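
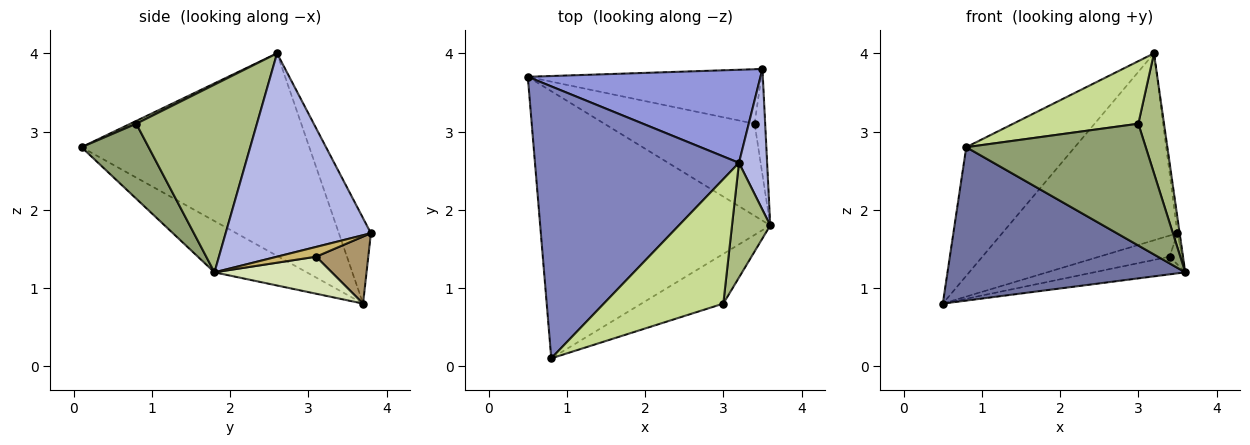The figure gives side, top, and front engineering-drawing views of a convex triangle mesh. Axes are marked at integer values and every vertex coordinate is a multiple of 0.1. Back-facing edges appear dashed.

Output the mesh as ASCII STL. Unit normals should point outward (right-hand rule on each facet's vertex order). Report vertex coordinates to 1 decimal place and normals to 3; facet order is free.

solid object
 facet normal -0.190 -0.489 -0.851
  outer loop
   vertex 0.8 0.1 2.8
   vertex 0.5 3.7 0.8
   vertex 3.6 1.8 1.2
  endloop
 endfacet
 facet normal -0.668 0.318 0.673
  outer loop
   vertex 3.2 2.6 4.0
   vertex 0.5 3.7 0.8
   vertex 0.8 0.1 2.8
  endloop
 endfacet
 facet normal -0.161 0.883 0.440
  outer loop
   vertex 3.5 3.8 1.7
   vertex 0.5 3.7 0.8
   vertex 3.2 2.6 4.0
  endloop
 endfacet
 facet normal 0.990 0.015 0.137
  outer loop
   vertex 3.5 3.8 1.7
   vertex 3.2 2.6 4.0
   vertex 3.6 1.8 1.2
  endloop
 endfacet
 facet normal 0.327 -0.875 -0.357
  outer loop
   vertex 3.0 0.8 3.1
   vertex 0.8 0.1 2.8
   vertex 3.6 1.8 1.2
  endloop
 endfacet
 facet normal 0.959 -0.204 0.195
  outer loop
   vertex 3.0 0.8 3.1
   vertex 3.6 1.8 1.2
   vertex 3.2 2.6 4.0
  endloop
 endfacet
 facet normal 0.021 -0.449 0.893
  outer loop
   vertex 3.0 0.8 3.1
   vertex 3.2 2.6 4.0
   vertex 0.8 0.1 2.8
  endloop
 endfacet
 facet normal 0.235 0.183 -0.955
  outer loop
   vertex 3.4 3.1 1.4
   vertex 3.6 1.8 1.2
   vertex 0.5 3.7 0.8
  endloop
 endfacet
 facet normal 0.259 0.349 -0.901
  outer loop
   vertex 3.4 3.1 1.4
   vertex 0.5 3.7 0.8
   vertex 3.5 3.8 1.7
  endloop
 endfacet
 facet normal 0.664 0.212 -0.717
  outer loop
   vertex 3.4 3.1 1.4
   vertex 3.5 3.8 1.7
   vertex 3.6 1.8 1.2
  endloop
 endfacet
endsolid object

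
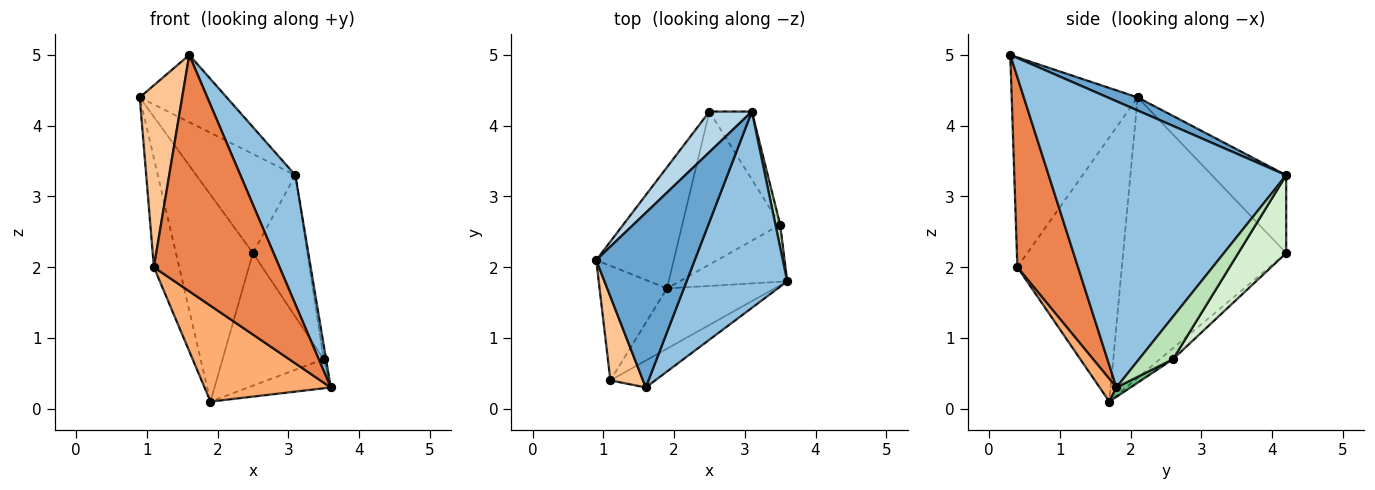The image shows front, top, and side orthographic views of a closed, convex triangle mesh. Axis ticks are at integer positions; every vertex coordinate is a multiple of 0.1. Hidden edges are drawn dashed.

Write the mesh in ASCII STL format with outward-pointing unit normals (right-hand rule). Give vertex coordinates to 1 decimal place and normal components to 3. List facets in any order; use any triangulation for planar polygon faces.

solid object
 facet normal 0.123 0.356 0.926
  outer loop
   vertex 1.6 0.3 5.0
   vertex 3.1 4.2 3.3
   vertex 0.9 2.1 4.4
  endloop
 endfacet
 facet normal 0.922 -0.213 0.324
  outer loop
   vertex 1.6 0.3 5.0
   vertex 3.6 1.8 0.3
   vertex 3.1 4.2 3.3
  endloop
 endfacet
 facet normal -0.570 0.760 0.311
  outer loop
   vertex 2.5 4.2 2.2
   vertex 0.9 2.1 4.4
   vertex 3.1 4.2 3.3
  endloop
 endfacet
 facet normal -0.877 0.414 -0.243
  outer loop
   vertex 2.5 4.2 2.2
   vertex 1.9 1.7 0.1
   vertex 0.9 2.1 4.4
  endloop
 endfacet
 facet normal 0.432 -0.896 -0.102
  outer loop
   vertex 1.1 0.4 2.0
   vertex 3.6 1.8 0.3
   vertex 1.6 0.3 5.0
  endloop
 endfacet
 facet normal 0.112 -0.841 -0.529
  outer loop
   vertex 1.1 0.4 2.0
   vertex 1.9 1.7 0.1
   vertex 3.6 1.8 0.3
  endloop
 endfacet
 facet normal -0.937 -0.316 0.146
  outer loop
   vertex 1.1 0.4 2.0
   vertex 1.6 0.3 5.0
   vertex 0.9 2.1 4.4
  endloop
 endfacet
 facet normal -0.943 0.229 -0.241
  outer loop
   vertex 1.1 0.4 2.0
   vertex 0.9 2.1 4.4
   vertex 1.9 1.7 0.1
  endloop
 endfacet
 facet normal 0.078 0.454 -0.888
  outer loop
   vertex 3.5 2.6 0.7
   vertex 3.6 1.8 0.3
   vertex 1.9 1.7 0.1
  endloop
 endfacet
 facet normal -0.085 0.653 -0.753
  outer loop
   vertex 3.5 2.6 0.7
   vertex 1.9 1.7 0.1
   vertex 2.5 4.2 2.2
  endloop
 endfacet
 facet normal 0.992 0.069 0.110
  outer loop
   vertex 3.5 2.6 0.7
   vertex 3.1 4.2 3.3
   vertex 3.6 1.8 0.3
  endloop
 endfacet
 facet normal 0.622 0.706 -0.339
  outer loop
   vertex 3.5 2.6 0.7
   vertex 2.5 4.2 2.2
   vertex 3.1 4.2 3.3
  endloop
 endfacet
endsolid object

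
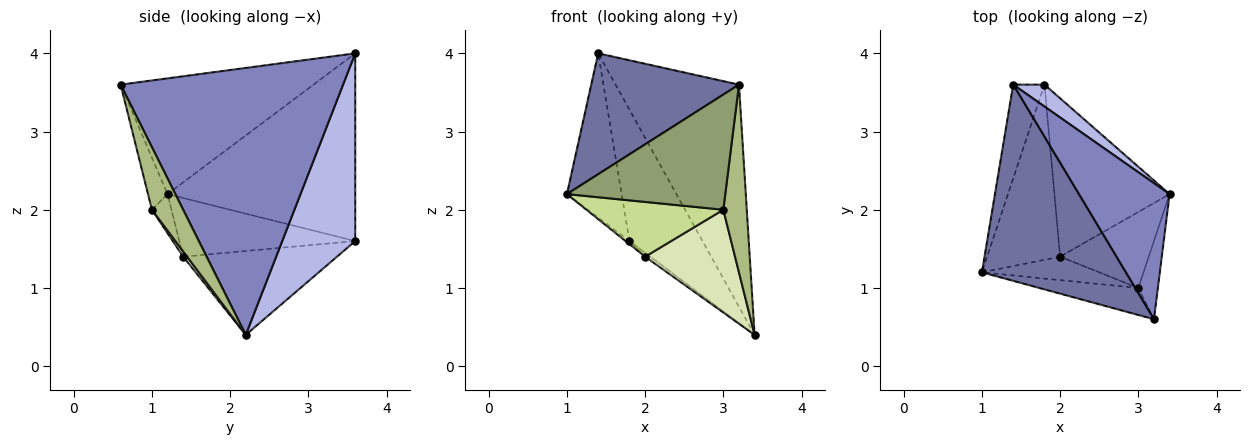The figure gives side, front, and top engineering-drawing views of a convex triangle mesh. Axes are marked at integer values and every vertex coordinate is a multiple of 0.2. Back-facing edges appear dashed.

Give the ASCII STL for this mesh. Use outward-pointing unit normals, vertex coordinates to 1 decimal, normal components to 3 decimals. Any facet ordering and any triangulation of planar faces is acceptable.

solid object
 facet normal -0.565 -0.433 0.702
  outer loop
   vertex 3.2 0.6 3.6
   vertex 1.4 3.6 4.0
   vertex 1.0 1.2 2.2
  endloop
 endfacet
 facet normal 0.838 0.465 0.285
  outer loop
   vertex 3.2 0.6 3.6
   vertex 3.4 2.2 0.4
   vertex 1.4 3.6 4.0
  endloop
 endfacet
 facet normal -0.948 0.276 -0.158
  outer loop
   vertex 1.8 3.6 1.6
   vertex 1.0 1.2 2.2
   vertex 1.4 3.6 4.0
  endloop
 endfacet
 facet normal 0.702 0.702 0.117
  outer loop
   vertex 1.8 3.6 1.6
   vertex 1.4 3.6 4.0
   vertex 3.4 2.2 0.4
  endloop
 endfacet
 facet normal -0.119 -0.967 -0.227
  outer loop
   vertex 3.0 1.0 2.0
   vertex 3.2 0.6 3.6
   vertex 1.0 1.2 2.2
  endloop
 endfacet
 facet normal 0.776 -0.582 -0.243
  outer loop
   vertex 3.0 1.0 2.0
   vertex 3.4 2.2 0.4
   vertex 3.2 0.6 3.6
  endloop
 endfacet
 facet normal -0.130 -0.911 -0.391
  outer loop
   vertex 2.0 1.4 1.4
   vertex 3.0 1.0 2.0
   vertex 1.0 1.2 2.2
  endloop
 endfacet
 facet normal 0.035 -0.804 -0.594
  outer loop
   vertex 2.0 1.4 1.4
   vertex 3.4 2.2 0.4
   vertex 3.0 1.0 2.0
  endloop
 endfacet
 facet normal -0.626 0.014 -0.779
  outer loop
   vertex 2.0 1.4 1.4
   vertex 1.0 1.2 2.2
   vertex 1.8 3.6 1.6
  endloop
 endfacet
 facet normal -0.589 0.020 -0.808
  outer loop
   vertex 2.0 1.4 1.4
   vertex 1.8 3.6 1.6
   vertex 3.4 2.2 0.4
  endloop
 endfacet
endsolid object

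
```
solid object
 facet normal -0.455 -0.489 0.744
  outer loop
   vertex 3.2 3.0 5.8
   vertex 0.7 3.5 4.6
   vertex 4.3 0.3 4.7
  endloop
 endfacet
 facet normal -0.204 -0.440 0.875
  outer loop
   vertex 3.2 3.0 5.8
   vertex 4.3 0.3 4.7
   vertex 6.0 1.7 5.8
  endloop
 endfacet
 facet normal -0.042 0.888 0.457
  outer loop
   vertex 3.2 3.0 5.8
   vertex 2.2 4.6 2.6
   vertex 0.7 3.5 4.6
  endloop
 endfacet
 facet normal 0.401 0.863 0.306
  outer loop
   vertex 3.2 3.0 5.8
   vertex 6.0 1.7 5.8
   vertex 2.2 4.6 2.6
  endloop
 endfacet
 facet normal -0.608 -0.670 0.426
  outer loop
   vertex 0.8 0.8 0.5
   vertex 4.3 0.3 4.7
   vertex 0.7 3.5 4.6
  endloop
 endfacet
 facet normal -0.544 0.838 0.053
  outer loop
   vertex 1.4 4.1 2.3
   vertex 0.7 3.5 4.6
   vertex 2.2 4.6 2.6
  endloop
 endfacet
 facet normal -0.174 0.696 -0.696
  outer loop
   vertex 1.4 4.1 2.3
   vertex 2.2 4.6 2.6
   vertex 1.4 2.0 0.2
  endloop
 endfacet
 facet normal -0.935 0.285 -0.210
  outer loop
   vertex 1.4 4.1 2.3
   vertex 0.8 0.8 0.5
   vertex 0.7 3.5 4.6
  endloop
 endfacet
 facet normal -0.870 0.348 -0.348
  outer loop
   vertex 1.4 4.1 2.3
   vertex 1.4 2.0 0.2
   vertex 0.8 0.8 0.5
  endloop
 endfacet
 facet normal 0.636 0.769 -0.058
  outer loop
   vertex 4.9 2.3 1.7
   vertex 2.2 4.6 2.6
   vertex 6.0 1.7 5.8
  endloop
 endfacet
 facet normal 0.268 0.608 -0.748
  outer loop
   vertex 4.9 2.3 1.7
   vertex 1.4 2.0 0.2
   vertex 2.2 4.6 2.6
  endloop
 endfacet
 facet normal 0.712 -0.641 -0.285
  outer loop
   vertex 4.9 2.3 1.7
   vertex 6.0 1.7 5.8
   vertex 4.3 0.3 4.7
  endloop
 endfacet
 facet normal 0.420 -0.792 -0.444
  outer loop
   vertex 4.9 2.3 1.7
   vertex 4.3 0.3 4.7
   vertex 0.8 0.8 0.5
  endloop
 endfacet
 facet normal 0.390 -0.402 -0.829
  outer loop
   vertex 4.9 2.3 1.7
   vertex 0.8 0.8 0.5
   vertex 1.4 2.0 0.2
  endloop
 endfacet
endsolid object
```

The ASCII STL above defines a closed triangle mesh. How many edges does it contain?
21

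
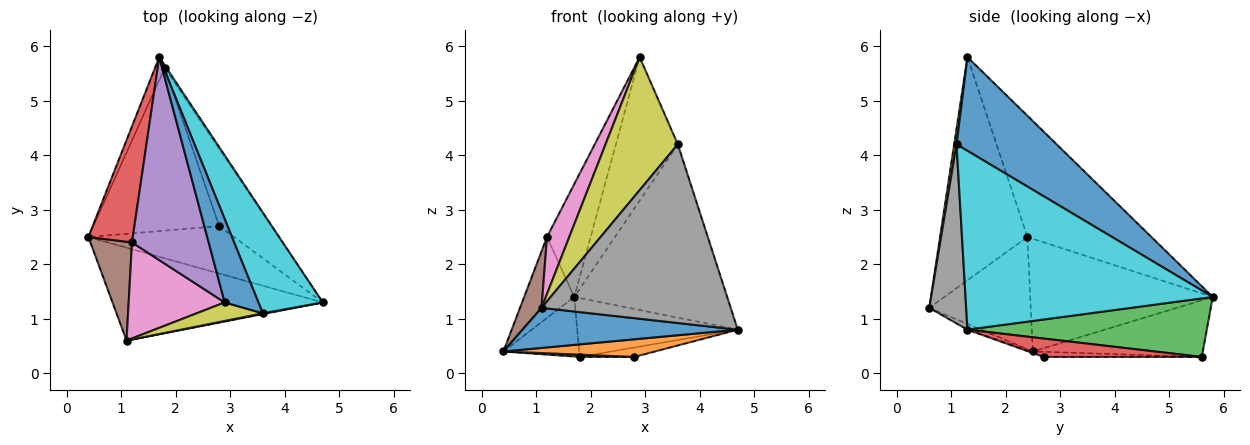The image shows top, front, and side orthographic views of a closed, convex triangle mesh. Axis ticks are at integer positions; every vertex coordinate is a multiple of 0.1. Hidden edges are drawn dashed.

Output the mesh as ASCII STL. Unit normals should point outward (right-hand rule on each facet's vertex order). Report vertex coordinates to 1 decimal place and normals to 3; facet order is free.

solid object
 facet normal -0.025 -0.396 -0.918
  outer loop
   vertex 1.1 0.6 1.2
   vertex 0.4 2.5 0.4
   vertex 4.7 1.3 0.8
  endloop
 endfacet
 facet normal -0.902 0.402 -0.155
  outer loop
   vertex 1.8 5.6 0.3
   vertex 0.4 2.5 0.4
   vertex 1.7 5.8 1.4
  endloop
 endfacet
 facet normal 0.830 0.557 -0.026
  outer loop
   vertex 1.8 5.6 0.3
   vertex 1.7 5.8 1.4
   vertex 4.7 1.3 0.8
  endloop
 endfacet
 facet normal -0.901 0.247 0.355
  outer loop
   vertex 1.2 2.4 2.5
   vertex 1.7 5.8 1.4
   vertex 0.4 2.5 0.4
  endloop
 endfacet
 facet normal -0.810 0.285 0.512
  outer loop
   vertex 1.2 2.4 2.5
   vertex 2.9 1.3 5.8
   vertex 1.7 5.8 1.4
  endloop
 endfacet
 facet normal -0.920 -0.195 0.341
  outer loop
   vertex 1.2 2.4 2.5
   vertex 0.4 2.5 0.4
   vertex 1.1 0.6 1.2
  endloop
 endfacet
 facet normal -0.894 -0.228 0.385
  outer loop
   vertex 1.2 2.4 2.5
   vertex 1.1 0.6 1.2
   vertex 2.9 1.3 5.8
  endloop
 endfacet
 facet normal 0.191 -0.982 0.004
  outer loop
   vertex 3.6 1.1 4.2
   vertex 1.1 0.6 1.2
   vertex 4.7 1.3 0.8
  endloop
 endfacet
 facet normal 0.032 -0.990 0.138
  outer loop
   vertex 3.6 1.1 4.2
   vertex 2.9 1.3 5.8
   vertex 1.1 0.6 1.2
  endloop
 endfacet
 facet normal 0.813 0.503 0.293
  outer loop
   vertex 3.6 1.1 4.2
   vertex 4.7 1.3 0.8
   vertex 1.7 5.8 1.4
  endloop
 endfacet
 facet normal 0.813 0.503 0.293
  outer loop
   vertex 3.6 1.1 4.2
   vertex 1.7 5.8 1.4
   vertex 2.9 1.3 5.8
  endloop
 endfacet
 facet normal -0.010 -0.348 -0.937
  outer loop
   vertex 2.8 2.7 0.3
   vertex 4.7 1.3 0.8
   vertex 0.4 2.5 0.4
  endloop
 endfacet
 facet normal -0.040 -0.014 -0.999
  outer loop
   vertex 2.8 2.7 0.3
   vertex 0.4 2.5 0.4
   vertex 1.8 5.6 0.3
  endloop
 endfacet
 facet normal 0.331 0.114 -0.937
  outer loop
   vertex 2.8 2.7 0.3
   vertex 1.8 5.6 0.3
   vertex 4.7 1.3 0.8
  endloop
 endfacet
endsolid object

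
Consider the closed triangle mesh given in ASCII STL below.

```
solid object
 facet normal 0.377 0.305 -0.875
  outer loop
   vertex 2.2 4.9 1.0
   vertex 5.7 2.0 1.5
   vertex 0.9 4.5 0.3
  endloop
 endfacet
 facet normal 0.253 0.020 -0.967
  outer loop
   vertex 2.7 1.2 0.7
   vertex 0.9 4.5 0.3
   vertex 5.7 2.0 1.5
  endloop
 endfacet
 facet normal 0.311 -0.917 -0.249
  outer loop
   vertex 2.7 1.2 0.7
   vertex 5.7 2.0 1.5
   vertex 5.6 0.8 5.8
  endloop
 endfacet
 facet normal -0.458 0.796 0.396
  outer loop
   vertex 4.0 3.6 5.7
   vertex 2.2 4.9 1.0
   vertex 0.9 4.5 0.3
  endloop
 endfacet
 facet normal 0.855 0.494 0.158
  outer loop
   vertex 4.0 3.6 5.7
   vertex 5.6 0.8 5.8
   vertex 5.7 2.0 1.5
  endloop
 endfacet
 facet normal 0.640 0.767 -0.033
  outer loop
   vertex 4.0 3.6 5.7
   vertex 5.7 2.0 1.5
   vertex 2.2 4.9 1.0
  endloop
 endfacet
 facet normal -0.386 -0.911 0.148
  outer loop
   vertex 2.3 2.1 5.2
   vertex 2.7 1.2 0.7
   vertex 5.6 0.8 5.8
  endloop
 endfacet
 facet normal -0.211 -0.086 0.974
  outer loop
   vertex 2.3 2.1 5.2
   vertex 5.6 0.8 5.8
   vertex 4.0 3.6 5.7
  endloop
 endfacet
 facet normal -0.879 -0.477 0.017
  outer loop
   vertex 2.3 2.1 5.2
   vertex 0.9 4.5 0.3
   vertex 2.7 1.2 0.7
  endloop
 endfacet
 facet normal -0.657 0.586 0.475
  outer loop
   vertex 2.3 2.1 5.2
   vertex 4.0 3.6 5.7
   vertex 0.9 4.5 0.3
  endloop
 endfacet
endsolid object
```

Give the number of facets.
10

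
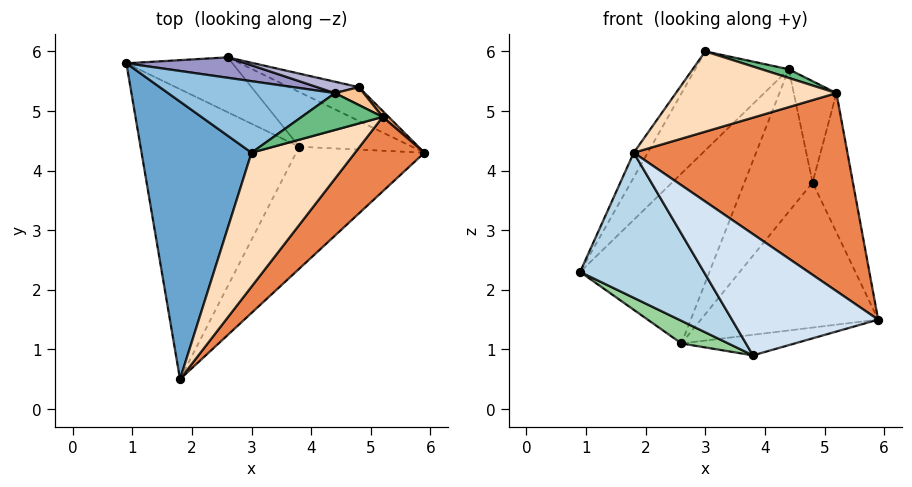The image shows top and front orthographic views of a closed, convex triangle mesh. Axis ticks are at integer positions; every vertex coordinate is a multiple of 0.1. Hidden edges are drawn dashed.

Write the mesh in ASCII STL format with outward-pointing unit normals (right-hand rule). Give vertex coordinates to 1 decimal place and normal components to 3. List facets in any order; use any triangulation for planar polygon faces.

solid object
 facet normal -0.861 0.045 0.507
  outer loop
   vertex 3.0 4.3 6.0
   vertex 0.9 5.8 2.3
   vertex 1.8 0.5 4.3
  endloop
 endfacet
 facet normal -0.413 0.738 0.534
  outer loop
   vertex 4.4 5.3 5.7
   vertex 0.9 5.8 2.3
   vertex 3.0 4.3 6.0
  endloop
 endfacet
 facet normal -0.544 -0.376 -0.751
  outer loop
   vertex 3.8 4.4 0.9
   vertex 1.8 0.5 4.3
   vertex 0.9 5.8 2.3
  endloop
 endfacet
 facet normal 0.167 -0.695 -0.699
  outer loop
   vertex 3.8 4.4 0.9
   vertex 5.9 4.3 1.5
   vertex 1.8 0.5 4.3
  endloop
 endfacet
 facet normal 0.742 -0.627 0.236
  outer loop
   vertex 5.2 4.9 5.3
   vertex 1.8 0.5 4.3
   vertex 5.9 4.3 1.5
  endloop
 endfacet
 facet normal 0.736 0.676 0.029
  outer loop
   vertex 5.2 4.9 5.3
   vertex 5.9 4.3 1.5
   vertex 4.8 5.4 3.8
  endloop
 endfacet
 facet normal 0.501 0.852 0.150
  outer loop
   vertex 5.2 4.9 5.3
   vertex 4.8 5.4 3.8
   vertex 4.4 5.3 5.7
  endloop
 endfacet
 facet normal 0.382 -0.475 0.793
  outer loop
   vertex 5.2 4.9 5.3
   vertex 3.0 4.3 6.0
   vertex 1.8 0.5 4.3
  endloop
 endfacet
 facet normal 0.349 -0.215 0.912
  outer loop
   vertex 5.2 4.9 5.3
   vertex 4.4 5.3 5.7
   vertex 3.0 4.3 6.0
  endloop
 endfacet
 facet normal -0.533 -0.322 -0.782
  outer loop
   vertex 2.6 5.9 1.1
   vertex 3.8 4.4 0.9
   vertex 0.9 5.8 2.3
  endloop
 endfacet
 facet normal 0.273 0.339 -0.900
  outer loop
   vertex 2.6 5.9 1.1
   vertex 5.9 4.3 1.5
   vertex 3.8 4.4 0.9
  endloop
 endfacet
 facet normal 0.447 0.871 -0.203
  outer loop
   vertex 2.6 5.9 1.1
   vertex 4.8 5.4 3.8
   vertex 5.9 4.3 1.5
  endloop
 endfacet
 facet normal 0.026 0.993 0.119
  outer loop
   vertex 2.6 5.9 1.1
   vertex 0.9 5.8 2.3
   vertex 4.4 5.3 5.7
  endloop
 endfacet
 facet normal 0.128 0.989 0.079
  outer loop
   vertex 2.6 5.9 1.1
   vertex 4.4 5.3 5.7
   vertex 4.8 5.4 3.8
  endloop
 endfacet
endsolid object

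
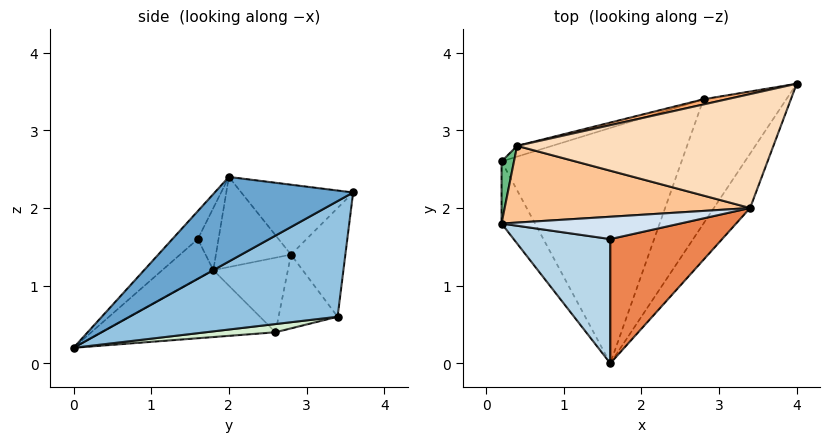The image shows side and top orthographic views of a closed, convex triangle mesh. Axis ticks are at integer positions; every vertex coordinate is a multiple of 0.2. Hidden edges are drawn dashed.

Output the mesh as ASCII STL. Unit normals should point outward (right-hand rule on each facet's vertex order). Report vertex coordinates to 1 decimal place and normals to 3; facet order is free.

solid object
 facet normal 0.855 -0.367 -0.367
  outer loop
   vertex 3.4 2.0 2.4
   vertex 1.6 0.0 0.2
   vertex 4.0 3.6 2.2
  endloop
 endfacet
 facet normal 0.794 -0.213 -0.569
  outer loop
   vertex 2.8 3.4 0.6
   vertex 4.0 3.6 2.2
   vertex 1.6 0.0 0.2
  endloop
 endfacet
 facet normal -0.295 -0.629 0.719
  outer loop
   vertex 1.6 1.6 1.6
   vertex 0.2 1.8 1.2
   vertex 1.6 0.0 0.2
  endloop
 endfacet
 facet normal -0.304 -0.380 0.874
  outer loop
   vertex 1.6 1.6 1.6
   vertex 3.4 2.0 2.4
   vertex 0.2 1.8 1.2
  endloop
 endfacet
 facet normal -0.185 -0.647 0.740
  outer loop
   vertex 1.6 1.6 1.6
   vertex 1.6 0.0 0.2
   vertex 3.4 2.0 2.4
  endloop
 endfacet
 facet normal -0.227 0.973 0.049
  outer loop
   vertex 0.4 2.8 1.4
   vertex 4.0 3.6 2.2
   vertex 2.8 3.4 0.6
  endloop
 endfacet
 facet normal -0.342 -0.118 0.932
  outer loop
   vertex 0.4 2.8 1.4
   vertex 0.2 1.8 1.2
   vertex 3.4 2.0 2.4
  endloop
 endfacet
 facet normal -0.257 0.214 0.942
  outer loop
   vertex 0.4 2.8 1.4
   vertex 3.4 2.0 2.4
   vertex 4.0 3.6 2.2
  endloop
 endfacet
 facet normal -0.973 0.162 0.162
  outer loop
   vertex 0.2 2.6 0.4
   vertex 0.2 1.8 1.2
   vertex 0.4 2.8 1.4
  endloop
 endfacet
 facet normal -0.282 0.950 -0.134
  outer loop
   vertex 0.2 2.6 0.4
   vertex 0.4 2.8 1.4
   vertex 2.8 3.4 0.6
  endloop
 endfacet
 facet normal -0.816 -0.408 -0.408
  outer loop
   vertex 0.2 2.6 0.4
   vertex 1.6 0.0 0.2
   vertex 0.2 1.8 1.2
  endloop
 endfacet
 facet normal 0.045 0.101 -0.994
  outer loop
   vertex 0.2 2.6 0.4
   vertex 2.8 3.4 0.6
   vertex 1.6 0.0 0.2
  endloop
 endfacet
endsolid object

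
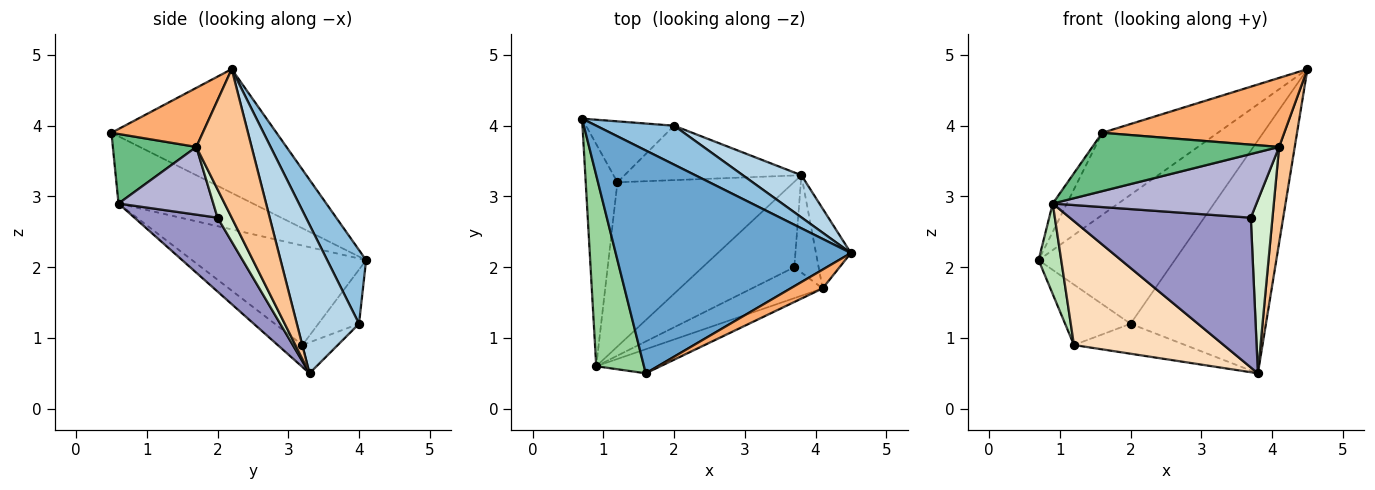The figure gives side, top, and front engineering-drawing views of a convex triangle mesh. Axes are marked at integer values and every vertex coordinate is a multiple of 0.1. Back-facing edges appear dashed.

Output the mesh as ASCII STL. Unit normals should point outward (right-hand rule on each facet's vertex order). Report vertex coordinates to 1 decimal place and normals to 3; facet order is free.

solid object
 facet normal -0.443 0.310 0.841
  outer loop
   vertex 1.6 0.5 3.9
   vertex 4.5 2.2 4.8
   vertex 0.7 4.1 2.1
  endloop
 endfacet
 facet normal 0.264 0.923 0.279
  outer loop
   vertex 2.0 4.0 1.2
   vertex 0.7 4.1 2.1
   vertex 4.5 2.2 4.8
  endloop
 endfacet
 facet normal 0.412 0.897 0.162
  outer loop
   vertex 2.0 4.0 1.2
   vertex 4.5 2.2 4.8
   vertex 3.8 3.3 0.5
  endloop
 endfacet
 facet normal -0.401 0.645 -0.651
  outer loop
   vertex 2.0 4.0 1.2
   vertex 1.2 3.2 0.9
   vertex 0.7 4.1 2.1
  endloop
 endfacet
 facet normal -0.152 0.476 -0.866
  outer loop
   vertex 2.0 4.0 1.2
   vertex 3.8 3.3 0.5
   vertex 1.2 3.2 0.9
  endloop
 endfacet
 facet normal 0.436 -0.868 0.236
  outer loop
   vertex 4.1 1.7 3.7
   vertex 4.5 2.2 4.8
   vertex 1.6 0.5 3.9
  endloop
 endfacet
 facet normal 0.939 -0.265 -0.221
  outer loop
   vertex 4.1 1.7 3.7
   vertex 3.8 3.3 0.5
   vertex 4.5 2.2 4.8
  endloop
 endfacet
 facet normal -0.099 -0.599 -0.794
  outer loop
   vertex 0.9 0.6 2.9
   vertex 1.2 3.2 0.9
   vertex 3.8 3.3 0.5
  endloop
 endfacet
 facet normal 0.382 -0.854 -0.353
  outer loop
   vertex 0.9 0.6 2.9
   vertex 4.1 1.7 3.7
   vertex 1.6 0.5 3.9
  endloop
 endfacet
 facet normal -0.812 0.085 0.577
  outer loop
   vertex 0.9 0.6 2.9
   vertex 1.6 0.5 3.9
   vertex 0.7 4.1 2.1
  endloop
 endfacet
 facet normal -0.945 -0.123 -0.302
  outer loop
   vertex 0.9 0.6 2.9
   vertex 0.7 4.1 2.1
   vertex 1.2 3.2 0.9
  endloop
 endfacet
 facet normal 0.495 -0.758 -0.425
  outer loop
   vertex 3.7 2.0 2.7
   vertex 3.8 3.3 0.5
   vertex 4.1 1.7 3.7
  endloop
 endfacet
 facet normal 0.371 -0.807 -0.460
  outer loop
   vertex 3.7 2.0 2.7
   vertex 0.9 0.6 2.9
   vertex 3.8 3.3 0.5
  endloop
 endfacet
 facet normal 0.386 -0.830 -0.403
  outer loop
   vertex 3.7 2.0 2.7
   vertex 4.1 1.7 3.7
   vertex 0.9 0.6 2.9
  endloop
 endfacet
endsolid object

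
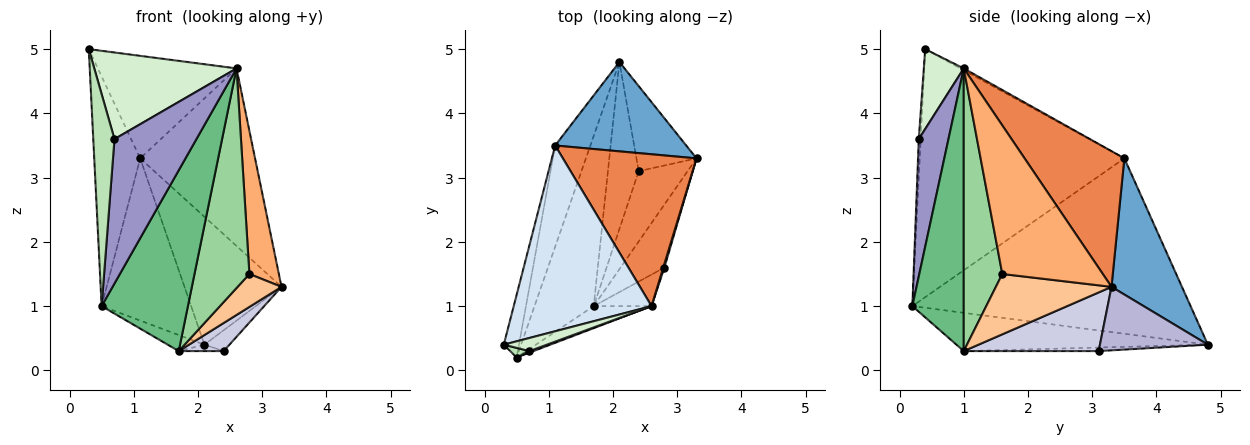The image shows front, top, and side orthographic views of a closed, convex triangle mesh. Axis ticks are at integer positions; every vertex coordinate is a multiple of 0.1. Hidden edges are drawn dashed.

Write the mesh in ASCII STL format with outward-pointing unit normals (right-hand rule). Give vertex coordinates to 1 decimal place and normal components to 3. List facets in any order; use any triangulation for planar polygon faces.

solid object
 facet normal 0.511 0.704 0.492
  outer loop
   vertex 1.1 3.5 3.3
   vertex 3.3 3.3 1.3
   vertex 2.1 4.8 0.4
  endloop
 endfacet
 facet normal -0.974 0.219 -0.060
  outer loop
   vertex 1.1 3.5 3.3
   vertex 0.5 0.2 1.0
   vertex 0.3 0.4 5.0
  endloop
 endfacet
 facet normal -0.935 0.301 -0.188
  outer loop
   vertex 1.1 3.5 3.3
   vertex 2.1 4.8 0.4
   vertex 0.5 0.2 1.0
  endloop
 endfacet
 facet normal -0.012 0.483 0.875
  outer loop
   vertex 2.6 1.0 4.7
   vertex 1.1 3.5 3.3
   vertex 0.3 0.4 5.0
  endloop
 endfacet
 facet normal 0.551 0.634 0.542
  outer loop
   vertex 2.6 1.0 4.7
   vertex 3.3 3.3 1.3
   vertex 1.1 3.5 3.3
  endloop
 endfacet
 facet normal 0.960 -0.281 0.007
  outer loop
   vertex 2.6 1.0 4.7
   vertex 2.8 1.6 1.5
   vertex 3.3 3.3 1.3
  endloop
 endfacet
 facet normal 0.773 -0.294 -0.562
  outer loop
   vertex 1.7 1.0 0.3
   vertex 3.3 3.3 1.3
   vertex 2.8 1.6 1.5
  endloop
 endfacet
 facet normal -0.541 0.079 -0.837
  outer loop
   vertex 1.7 1.0 0.3
   vertex 0.5 0.2 1.0
   vertex 2.1 4.8 0.4
  endloop
 endfacet
 facet normal 0.509 -0.854 -0.104
  outer loop
   vertex 1.7 1.0 0.3
   vertex 2.6 1.0 4.7
   vertex 0.5 0.2 1.0
  endloop
 endfacet
 facet normal 0.571 -0.813 -0.117
  outer loop
   vertex 1.7 1.0 0.3
   vertex 2.8 1.6 1.5
   vertex 2.6 1.0 4.7
  endloop
 endfacet
 facet normal -0.090 -0.995 0.045
  outer loop
   vertex 0.7 0.3 3.6
   vertex 0.3 0.4 5.0
   vertex 0.5 0.2 1.0
  endloop
 endfacet
 facet normal 0.267 -0.953 0.144
  outer loop
   vertex 0.7 0.3 3.6
   vertex 2.6 1.0 4.7
   vertex 0.3 0.4 5.0
  endloop
 endfacet
 facet normal 0.341 -0.940 0.010
  outer loop
   vertex 0.7 0.3 3.6
   vertex 0.5 0.2 1.0
   vertex 2.6 1.0 4.7
  endloop
 endfacet
 facet normal 0.716 0.166 -0.678
  outer loop
   vertex 2.4 3.1 0.3
   vertex 2.1 4.8 0.4
   vertex 3.3 3.3 1.3
  endloop
 endfacet
 facet normal 0.744 -0.248 -0.620
  outer loop
   vertex 2.4 3.1 0.3
   vertex 3.3 3.3 1.3
   vertex 1.7 1.0 0.3
  endloop
 endfacet
 facet normal -0.115 0.038 -0.993
  outer loop
   vertex 2.4 3.1 0.3
   vertex 1.7 1.0 0.3
   vertex 2.1 4.8 0.4
  endloop
 endfacet
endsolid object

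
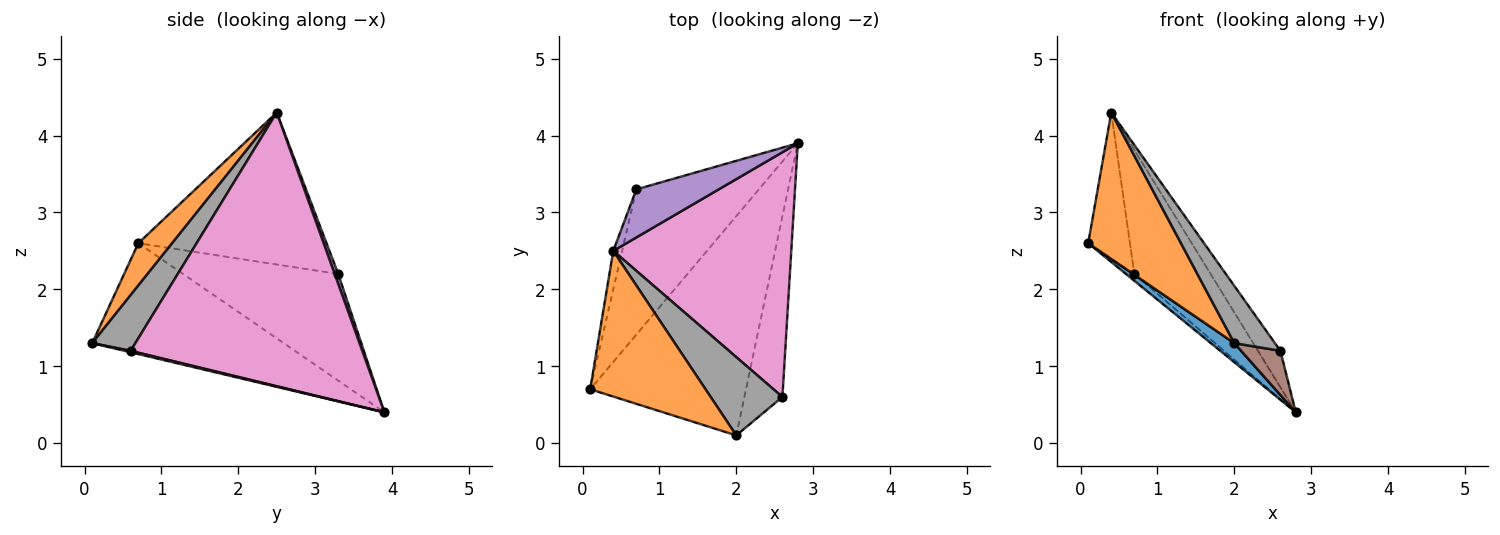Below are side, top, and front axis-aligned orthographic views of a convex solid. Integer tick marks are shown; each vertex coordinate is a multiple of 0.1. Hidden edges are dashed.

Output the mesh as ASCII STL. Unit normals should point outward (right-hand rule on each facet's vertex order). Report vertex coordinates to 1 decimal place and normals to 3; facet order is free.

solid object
 facet normal -0.578 -0.071 -0.813
  outer loop
   vertex 2.0 0.1 1.3
   vertex 0.1 0.7 2.6
   vertex 2.8 3.9 0.4
  endloop
 endfacet
 facet normal 0.250 -0.686 0.683
  outer loop
   vertex 0.4 2.5 4.3
   vertex 0.1 0.7 2.6
   vertex 2.0 0.1 1.3
  endloop
 endfacet
 facet normal -0.656 0.035 -0.754
  outer loop
   vertex 0.7 3.3 2.2
   vertex 2.8 3.9 0.4
   vertex 0.1 0.7 2.6
  endloop
 endfacet
 facet normal -0.975 0.216 -0.057
  outer loop
   vertex 0.7 3.3 2.2
   vertex 0.1 0.7 2.6
   vertex 0.4 2.5 4.3
  endloop
 endfacet
 facet normal 0.043 0.932 0.361
  outer loop
   vertex 0.7 3.3 2.2
   vertex 0.4 2.5 4.3
   vertex 2.8 3.9 0.4
  endloop
 endfacet
 facet normal 0.036 -0.238 -0.971
  outer loop
   vertex 2.6 0.6 1.2
   vertex 2.0 0.1 1.3
   vertex 2.8 3.9 0.4
  endloop
 endfacet
 facet normal 0.836 0.081 0.543
  outer loop
   vertex 2.6 0.6 1.2
   vertex 2.8 3.9 0.4
   vertex 0.4 2.5 4.3
  endloop
 endfacet
 facet normal 0.531 -0.501 0.684
  outer loop
   vertex 2.6 0.6 1.2
   vertex 0.4 2.5 4.3
   vertex 2.0 0.1 1.3
  endloop
 endfacet
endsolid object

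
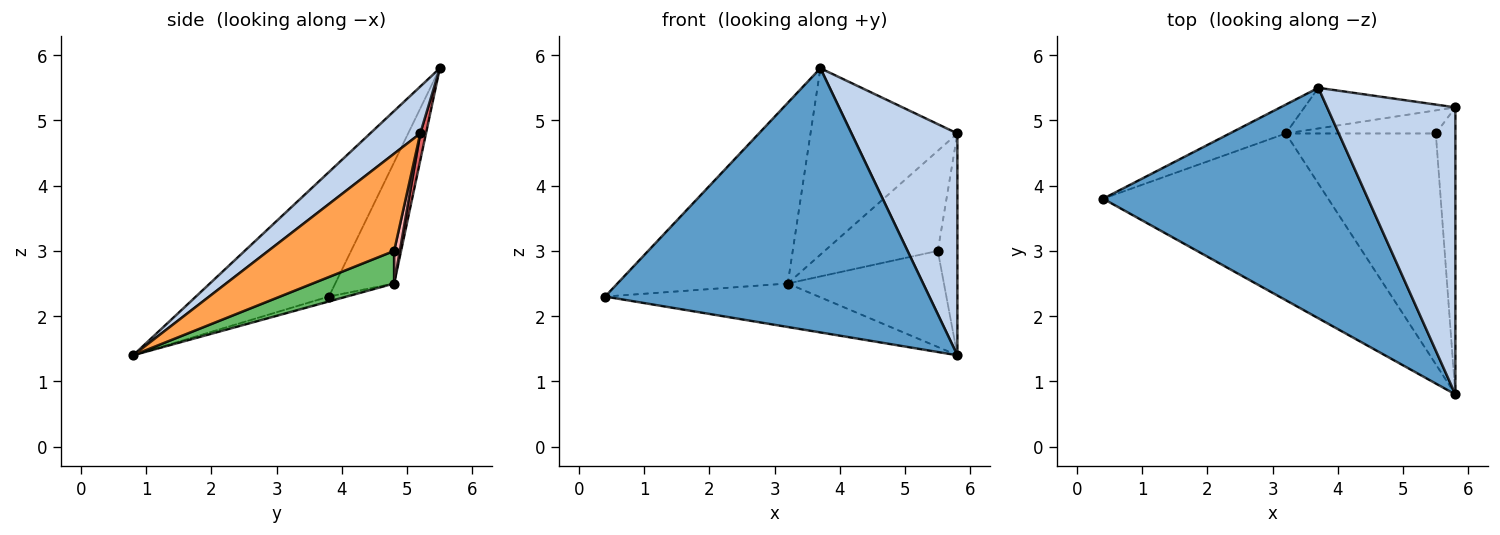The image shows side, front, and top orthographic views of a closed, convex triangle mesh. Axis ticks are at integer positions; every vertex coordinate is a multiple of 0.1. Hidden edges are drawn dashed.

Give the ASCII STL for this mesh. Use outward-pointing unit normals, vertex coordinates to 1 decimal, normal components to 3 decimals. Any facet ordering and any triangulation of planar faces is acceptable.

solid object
 facet normal -0.295 -0.720 0.628
  outer loop
   vertex 3.7 5.5 5.8
   vertex 0.4 3.8 2.3
   vertex 5.8 0.8 1.4
  endloop
 endfacet
 facet normal 0.278 -0.587 0.760
  outer loop
   vertex 5.8 5.2 4.8
   vertex 3.7 5.5 5.8
   vertex 5.8 0.8 1.4
  endloop
 endfacet
 facet normal 0.969 0.151 -0.195
  outer loop
   vertex 5.5 4.8 3.0
   vertex 5.8 5.2 4.8
   vertex 5.8 0.8 1.4
  endloop
 endfacet
 facet normal -0.021 0.252 -0.967
  outer loop
   vertex 3.2 4.8 2.5
   vertex 5.8 0.8 1.4
   vertex 0.4 3.8 2.3
  endloop
 endfacet
 facet normal 0.197 0.377 -0.905
  outer loop
   vertex 3.2 4.8 2.5
   vertex 5.5 4.8 3.0
   vertex 5.8 0.8 1.4
  endloop
 endfacet
 facet normal -0.323 0.935 -0.149
  outer loop
   vertex 3.2 4.8 2.5
   vertex 0.4 3.8 2.3
   vertex 3.7 5.5 5.8
  endloop
 endfacet
 facet normal 0.038 0.976 -0.213
  outer loop
   vertex 3.2 4.8 2.5
   vertex 3.7 5.5 5.8
   vertex 5.8 5.2 4.8
  endloop
 endfacet
 facet normal 0.049 0.973 -0.224
  outer loop
   vertex 3.2 4.8 2.5
   vertex 5.8 5.2 4.8
   vertex 5.5 4.8 3.0
  endloop
 endfacet
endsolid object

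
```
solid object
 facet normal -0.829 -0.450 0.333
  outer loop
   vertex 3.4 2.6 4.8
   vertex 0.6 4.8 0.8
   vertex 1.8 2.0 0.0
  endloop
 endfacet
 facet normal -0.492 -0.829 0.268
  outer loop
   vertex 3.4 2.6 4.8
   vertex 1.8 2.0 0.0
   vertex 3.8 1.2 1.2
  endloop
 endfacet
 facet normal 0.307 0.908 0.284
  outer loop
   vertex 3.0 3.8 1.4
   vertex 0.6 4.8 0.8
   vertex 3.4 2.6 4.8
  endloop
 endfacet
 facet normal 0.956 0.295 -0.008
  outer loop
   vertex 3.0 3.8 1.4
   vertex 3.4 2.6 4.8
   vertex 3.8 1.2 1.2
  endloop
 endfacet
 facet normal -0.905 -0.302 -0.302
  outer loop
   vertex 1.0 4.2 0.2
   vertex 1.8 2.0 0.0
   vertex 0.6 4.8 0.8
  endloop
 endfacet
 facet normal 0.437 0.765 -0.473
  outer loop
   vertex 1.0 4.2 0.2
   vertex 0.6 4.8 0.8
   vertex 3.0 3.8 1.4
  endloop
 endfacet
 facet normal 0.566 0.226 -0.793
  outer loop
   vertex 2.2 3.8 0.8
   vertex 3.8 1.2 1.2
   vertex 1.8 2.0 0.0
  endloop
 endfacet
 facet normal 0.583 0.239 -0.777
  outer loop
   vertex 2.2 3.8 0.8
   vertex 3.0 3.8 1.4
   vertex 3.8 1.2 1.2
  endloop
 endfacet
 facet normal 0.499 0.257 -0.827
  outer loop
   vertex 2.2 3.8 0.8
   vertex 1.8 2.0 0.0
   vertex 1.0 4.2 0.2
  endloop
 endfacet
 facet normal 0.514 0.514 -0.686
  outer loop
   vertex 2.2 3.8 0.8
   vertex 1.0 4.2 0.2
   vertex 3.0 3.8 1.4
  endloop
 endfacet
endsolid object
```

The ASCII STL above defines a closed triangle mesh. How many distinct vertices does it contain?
7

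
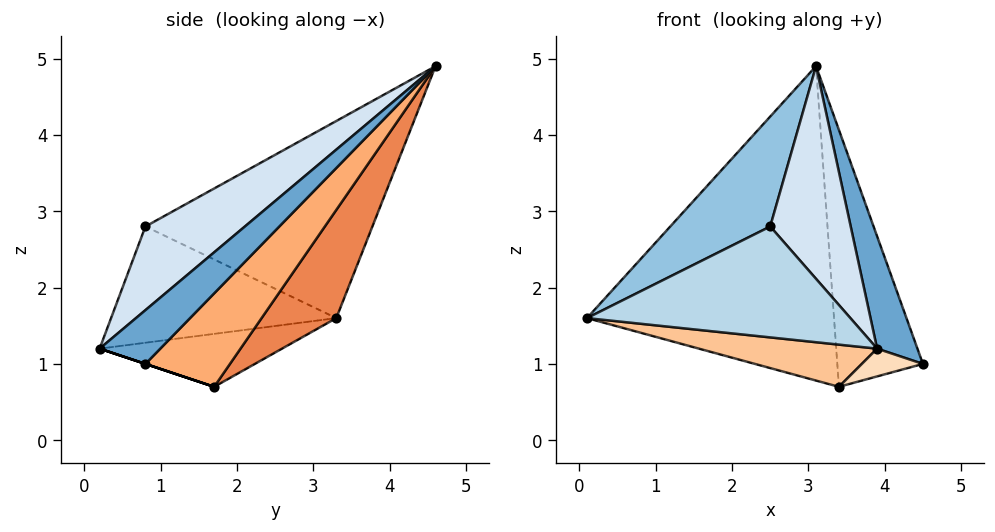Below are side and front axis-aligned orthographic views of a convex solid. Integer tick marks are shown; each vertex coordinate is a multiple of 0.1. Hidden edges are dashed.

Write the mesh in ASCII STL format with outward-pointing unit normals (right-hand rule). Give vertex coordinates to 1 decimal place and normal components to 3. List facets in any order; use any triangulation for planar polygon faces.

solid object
 facet normal 0.638 -0.424 0.642
  outer loop
   vertex 3.9 0.2 1.2
   vertex 4.5 0.8 1.0
   vertex 3.1 4.6 4.9
  endloop
 endfacet
 facet normal -0.650 -0.286 0.704
  outer loop
   vertex 2.5 0.8 2.8
   vertex 3.1 4.6 4.9
   vertex 0.1 3.3 1.6
  endloop
 endfacet
 facet normal -0.625 -0.731 -0.273
  outer loop
   vertex 2.5 0.8 2.8
   vertex 0.1 3.3 1.6
   vertex 3.9 0.2 1.2
  endloop
 endfacet
 facet normal 0.573 -0.464 0.675
  outer loop
   vertex 2.5 0.8 2.8
   vertex 3.9 0.2 1.2
   vertex 3.1 4.6 4.9
  endloop
 endfacet
 facet normal 0.244 0.806 -0.539
  outer loop
   vertex 3.4 1.7 0.7
   vertex 0.1 3.3 1.6
   vertex 3.1 4.6 4.9
  endloop
 endfacet
 facet normal 0.643 0.651 -0.404
  outer loop
   vertex 3.4 1.7 0.7
   vertex 3.1 4.6 4.9
   vertex 4.5 0.8 1.0
  endloop
 endfacet
 facet normal -0.420 -0.410 -0.810
  outer loop
   vertex 3.4 1.7 0.7
   vertex 3.9 0.2 1.2
   vertex 0.1 3.3 1.6
  endloop
 endfacet
 facet normal 0.000 -0.316 -0.949
  outer loop
   vertex 3.4 1.7 0.7
   vertex 4.5 0.8 1.0
   vertex 3.9 0.2 1.2
  endloop
 endfacet
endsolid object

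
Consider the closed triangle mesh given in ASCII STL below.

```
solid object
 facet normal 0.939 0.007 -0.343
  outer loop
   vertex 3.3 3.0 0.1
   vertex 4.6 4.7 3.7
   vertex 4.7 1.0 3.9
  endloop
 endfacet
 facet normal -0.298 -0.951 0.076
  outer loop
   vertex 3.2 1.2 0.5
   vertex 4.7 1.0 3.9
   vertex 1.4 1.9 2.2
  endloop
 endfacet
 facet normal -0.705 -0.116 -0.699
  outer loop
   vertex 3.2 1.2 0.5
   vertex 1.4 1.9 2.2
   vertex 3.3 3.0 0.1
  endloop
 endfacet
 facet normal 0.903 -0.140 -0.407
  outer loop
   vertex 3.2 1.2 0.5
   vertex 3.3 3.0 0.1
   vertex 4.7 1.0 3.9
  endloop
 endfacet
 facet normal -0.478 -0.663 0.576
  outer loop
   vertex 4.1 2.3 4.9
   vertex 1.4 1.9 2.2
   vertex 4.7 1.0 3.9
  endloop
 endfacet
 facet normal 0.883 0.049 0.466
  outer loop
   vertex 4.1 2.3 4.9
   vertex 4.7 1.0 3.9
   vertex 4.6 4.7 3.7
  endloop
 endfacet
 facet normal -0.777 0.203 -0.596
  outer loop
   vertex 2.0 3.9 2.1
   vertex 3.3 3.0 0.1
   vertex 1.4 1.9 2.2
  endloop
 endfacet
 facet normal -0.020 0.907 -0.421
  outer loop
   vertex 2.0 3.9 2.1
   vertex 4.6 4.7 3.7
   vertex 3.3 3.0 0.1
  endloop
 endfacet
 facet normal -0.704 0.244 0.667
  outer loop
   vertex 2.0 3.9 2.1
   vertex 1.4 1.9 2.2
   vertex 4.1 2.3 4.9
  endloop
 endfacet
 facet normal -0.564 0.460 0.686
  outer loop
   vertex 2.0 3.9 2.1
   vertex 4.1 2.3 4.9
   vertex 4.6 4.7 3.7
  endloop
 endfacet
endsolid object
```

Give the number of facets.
10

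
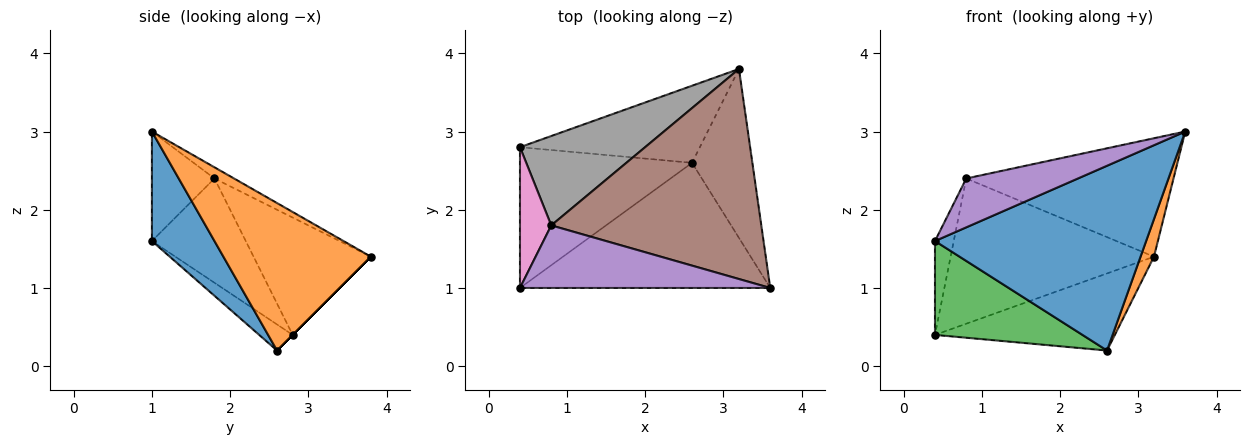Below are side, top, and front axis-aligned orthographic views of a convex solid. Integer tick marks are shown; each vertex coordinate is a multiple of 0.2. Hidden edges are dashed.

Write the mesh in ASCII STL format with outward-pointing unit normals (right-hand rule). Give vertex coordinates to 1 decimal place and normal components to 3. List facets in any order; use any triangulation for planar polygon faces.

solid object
 facet normal 0.238 -0.804 -0.545
  outer loop
   vertex 2.6 2.6 0.2
   vertex 3.6 1.0 3.0
   vertex 0.4 1.0 1.6
  endloop
 endfacet
 facet normal 0.922 -0.084 -0.377
  outer loop
   vertex 2.6 2.6 0.2
   vertex 3.2 3.8 1.4
   vertex 3.6 1.0 3.0
  endloop
 endfacet
 facet normal -0.125 -0.550 -0.826
  outer loop
   vertex 0.4 2.8 0.4
   vertex 2.6 2.6 0.2
   vertex 0.4 1.0 1.6
  endloop
 endfacet
 facet normal 0.000 0.707 -0.707
  outer loop
   vertex 0.4 2.8 0.4
   vertex 3.2 3.8 1.4
   vertex 2.6 2.6 0.2
  endloop
 endfacet
 facet normal -0.326 -0.582 0.745
  outer loop
   vertex 0.8 1.8 2.4
   vertex 0.4 1.0 1.6
   vertex 3.6 1.0 3.0
  endloop
 endfacet
 facet normal -0.046 0.491 0.870
  outer loop
   vertex 0.8 1.8 2.4
   vertex 3.6 1.0 3.0
   vertex 3.2 3.8 1.4
  endloop
 endfacet
 facet normal -0.941 0.188 0.282
  outer loop
   vertex 0.8 1.8 2.4
   vertex 0.4 2.8 0.4
   vertex 0.4 1.0 1.6
  endloop
 endfacet
 facet normal -0.441 0.764 0.470
  outer loop
   vertex 0.8 1.8 2.4
   vertex 3.2 3.8 1.4
   vertex 0.4 2.8 0.4
  endloop
 endfacet
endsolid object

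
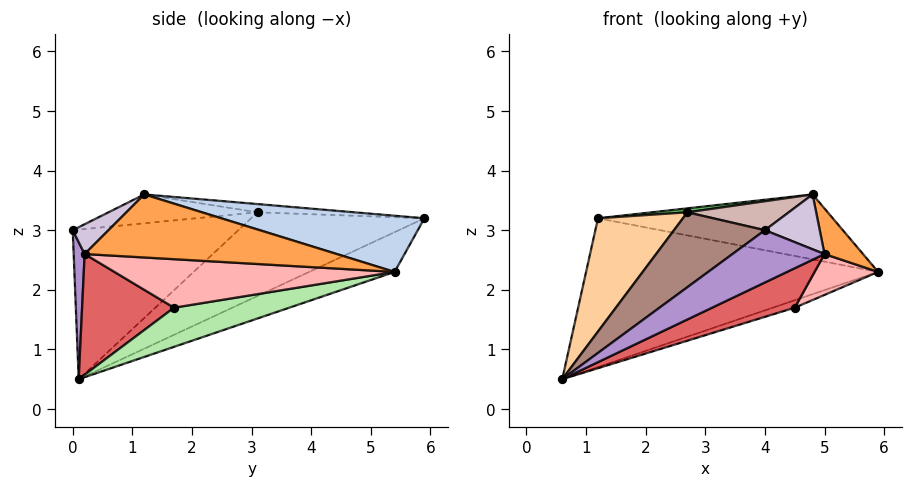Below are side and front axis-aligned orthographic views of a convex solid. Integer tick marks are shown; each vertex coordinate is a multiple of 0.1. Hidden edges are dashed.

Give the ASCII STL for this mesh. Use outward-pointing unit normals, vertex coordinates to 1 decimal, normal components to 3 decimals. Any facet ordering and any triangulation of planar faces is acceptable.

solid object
 facet normal -0.126 0.429 -0.894
  outer loop
   vertex 1.2 5.9 3.2
   vertex 5.9 5.4 2.3
   vertex 0.6 0.1 0.5
  endloop
 endfacet
 facet normal 0.207 0.239 0.949
  outer loop
   vertex 4.8 1.2 3.6
   vertex 5.9 5.4 2.3
   vertex 1.2 5.9 3.2
  endloop
 endfacet
 facet normal 0.933 -0.143 0.329
  outer loop
   vertex 5.0 0.2 2.6
   vertex 5.9 5.4 2.3
   vertex 4.8 1.2 3.6
  endloop
 endfacet
 facet normal -0.591 -0.290 0.753
  outer loop
   vertex 2.7 3.1 3.3
   vertex 1.2 5.9 3.2
   vertex 0.6 0.1 0.5
  endloop
 endfacet
 facet normal -0.209 -0.077 0.975
  outer loop
   vertex 2.7 3.1 3.3
   vertex 4.8 1.2 3.6
   vertex 1.2 5.9 3.2
  endloop
 endfacet
 facet normal 0.274 0.052 -0.960
  outer loop
   vertex 4.5 1.7 1.7
   vertex 0.6 0.1 0.5
   vertex 5.9 5.4 2.3
  endloop
 endfacet
 facet normal 0.408 -0.366 -0.837
  outer loop
   vertex 4.5 1.7 1.7
   vertex 5.0 0.2 2.6
   vertex 0.6 0.1 0.5
  endloop
 endfacet
 facet normal 0.721 -0.164 -0.673
  outer loop
   vertex 4.5 1.7 1.7
   vertex 5.9 5.4 2.3
   vertex 5.0 0.2 2.6
  endloop
 endfacet
 facet normal 0.116 -0.974 -0.197
  outer loop
   vertex 4.0 0.0 3.0
   vertex 0.6 0.1 0.5
   vertex 5.0 0.2 2.6
  endloop
 endfacet
 facet normal 0.397 -0.608 0.688
  outer loop
   vertex 4.0 0.0 3.0
   vertex 5.0 0.2 2.6
   vertex 4.8 1.2 3.6
  endloop
 endfacet
 facet normal -0.569 -0.312 0.761
  outer loop
   vertex 4.0 0.0 3.0
   vertex 2.7 3.1 3.3
   vertex 0.6 0.1 0.5
  endloop
 endfacet
 facet normal -0.339 -0.230 0.912
  outer loop
   vertex 4.0 0.0 3.0
   vertex 4.8 1.2 3.6
   vertex 2.7 3.1 3.3
  endloop
 endfacet
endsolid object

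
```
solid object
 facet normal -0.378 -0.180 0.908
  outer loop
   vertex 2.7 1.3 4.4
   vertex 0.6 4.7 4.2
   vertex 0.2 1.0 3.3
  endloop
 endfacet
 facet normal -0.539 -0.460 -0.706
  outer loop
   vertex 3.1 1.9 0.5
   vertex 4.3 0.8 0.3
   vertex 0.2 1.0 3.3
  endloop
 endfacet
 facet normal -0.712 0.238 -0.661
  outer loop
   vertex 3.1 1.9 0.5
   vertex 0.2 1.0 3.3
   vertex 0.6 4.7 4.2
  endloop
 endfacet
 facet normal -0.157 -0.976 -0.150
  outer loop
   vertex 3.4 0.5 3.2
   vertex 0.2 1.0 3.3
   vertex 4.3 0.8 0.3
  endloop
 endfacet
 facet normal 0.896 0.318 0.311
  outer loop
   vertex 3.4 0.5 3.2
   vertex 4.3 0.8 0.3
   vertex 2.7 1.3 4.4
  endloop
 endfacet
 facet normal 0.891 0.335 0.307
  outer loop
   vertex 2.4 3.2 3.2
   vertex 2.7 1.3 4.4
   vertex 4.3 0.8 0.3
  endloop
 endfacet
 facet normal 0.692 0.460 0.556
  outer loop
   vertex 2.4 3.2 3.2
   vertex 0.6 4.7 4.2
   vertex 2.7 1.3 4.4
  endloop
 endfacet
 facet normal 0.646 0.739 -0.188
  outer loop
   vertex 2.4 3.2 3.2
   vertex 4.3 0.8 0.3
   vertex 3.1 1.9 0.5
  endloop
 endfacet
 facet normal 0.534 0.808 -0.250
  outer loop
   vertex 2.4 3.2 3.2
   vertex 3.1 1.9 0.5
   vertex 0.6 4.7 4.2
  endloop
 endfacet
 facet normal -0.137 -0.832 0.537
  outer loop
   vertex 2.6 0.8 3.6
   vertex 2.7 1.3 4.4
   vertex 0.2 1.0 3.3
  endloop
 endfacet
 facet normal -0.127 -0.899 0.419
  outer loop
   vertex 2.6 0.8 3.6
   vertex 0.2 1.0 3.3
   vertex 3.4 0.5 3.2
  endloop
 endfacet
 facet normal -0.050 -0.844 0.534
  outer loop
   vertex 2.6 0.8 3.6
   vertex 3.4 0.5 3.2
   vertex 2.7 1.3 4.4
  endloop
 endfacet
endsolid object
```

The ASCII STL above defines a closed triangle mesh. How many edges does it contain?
18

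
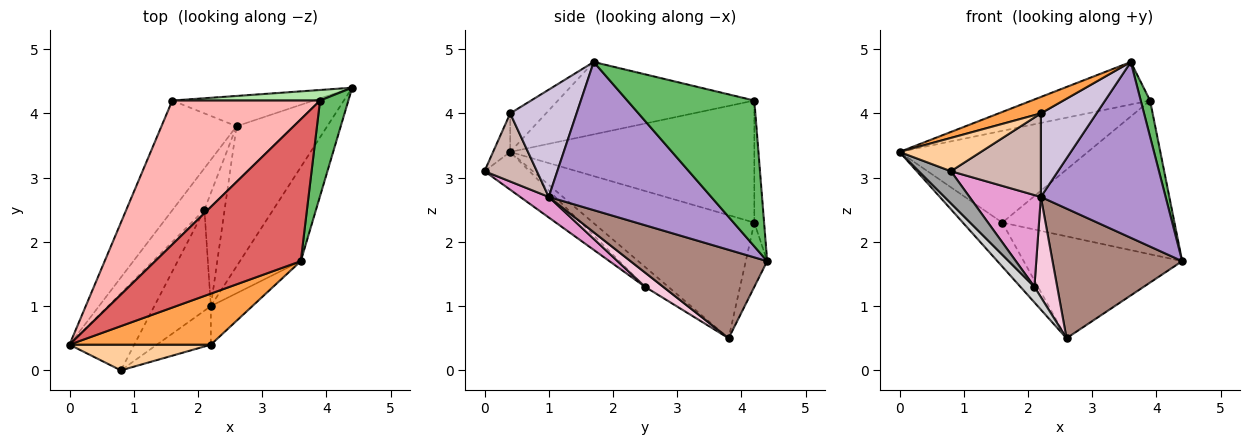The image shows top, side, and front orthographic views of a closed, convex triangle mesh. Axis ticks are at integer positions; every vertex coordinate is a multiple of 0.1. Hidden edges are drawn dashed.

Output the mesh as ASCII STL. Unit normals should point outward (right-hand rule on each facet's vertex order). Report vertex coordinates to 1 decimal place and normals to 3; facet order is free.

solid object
 facet normal -0.836 0.204 -0.510
  outer loop
   vertex 1.6 4.2 2.3
   vertex 2.6 3.8 0.5
   vertex 0.0 0.4 3.4
  endloop
 endfacet
 facet normal -0.128 0.951 -0.283
  outer loop
   vertex 1.6 4.2 2.3
   vertex 4.4 4.4 1.7
   vertex 2.6 3.8 0.5
  endloop
 endfacet
 facet normal -0.251 -0.296 0.921
  outer loop
   vertex 2.2 0.4 4.0
   vertex 3.6 1.7 4.8
   vertex 0.0 0.4 3.4
  endloop
 endfacet
 facet normal -0.164 -0.781 0.603
  outer loop
   vertex 2.2 0.4 4.0
   vertex 0.0 0.4 3.4
   vertex 0.8 0.0 3.1
  endloop
 endfacet
 facet normal 0.979 -0.072 0.190
  outer loop
   vertex 3.9 4.2 4.2
   vertex 3.6 1.7 4.8
   vertex 4.4 4.4 1.7
  endloop
 endfacet
 facet normal -0.056 0.996 0.068
  outer loop
   vertex 3.9 4.2 4.2
   vertex 4.4 4.4 1.7
   vertex 1.6 4.2 2.3
  endloop
 endfacet
 facet normal -0.430 0.259 0.865
  outer loop
   vertex 3.9 4.2 4.2
   vertex 0.0 0.4 3.4
   vertex 3.6 1.7 4.8
  endloop
 endfacet
 facet normal -0.572 0.441 0.692
  outer loop
   vertex 3.9 4.2 4.2
   vertex 1.6 4.2 2.3
   vertex 0.0 0.4 3.4
  endloop
 endfacet
 facet normal 0.754 -0.579 -0.310
  outer loop
   vertex 2.2 1.0 2.7
   vertex 4.4 4.4 1.7
   vertex 3.6 1.7 4.8
  endloop
 endfacet
 facet normal 0.735 -0.616 -0.284
  outer loop
   vertex 2.2 1.0 2.7
   vertex 3.6 1.7 4.8
   vertex 2.2 0.4 4.0
  endloop
 endfacet
 facet normal 0.582 -0.552 -0.597
  outer loop
   vertex 2.2 1.0 2.7
   vertex 2.6 3.8 0.5
   vertex 4.4 4.4 1.7
  endloop
 endfacet
 facet normal 0.467 -0.803 -0.370
  outer loop
   vertex 2.2 1.0 2.7
   vertex 2.2 0.4 4.0
   vertex 0.8 0.0 3.1
  endloop
 endfacet
 facet normal 0.260 -0.650 -0.715
  outer loop
   vertex 2.1 2.5 1.3
   vertex 2.2 1.0 2.7
   vertex 0.8 0.0 3.1
  endloop
 endfacet
 facet normal 0.466 -0.587 -0.662
  outer loop
   vertex 2.1 2.5 1.3
   vertex 2.6 3.8 0.5
   vertex 2.2 1.0 2.7
  endloop
 endfacet
 facet normal -0.474 -0.339 -0.813
  outer loop
   vertex 2.1 2.5 1.3
   vertex 0.8 0.0 3.1
   vertex 0.0 0.4 3.4
  endloop
 endfacet
 facet normal -0.505 -0.303 -0.808
  outer loop
   vertex 2.1 2.5 1.3
   vertex 0.0 0.4 3.4
   vertex 2.6 3.8 0.5
  endloop
 endfacet
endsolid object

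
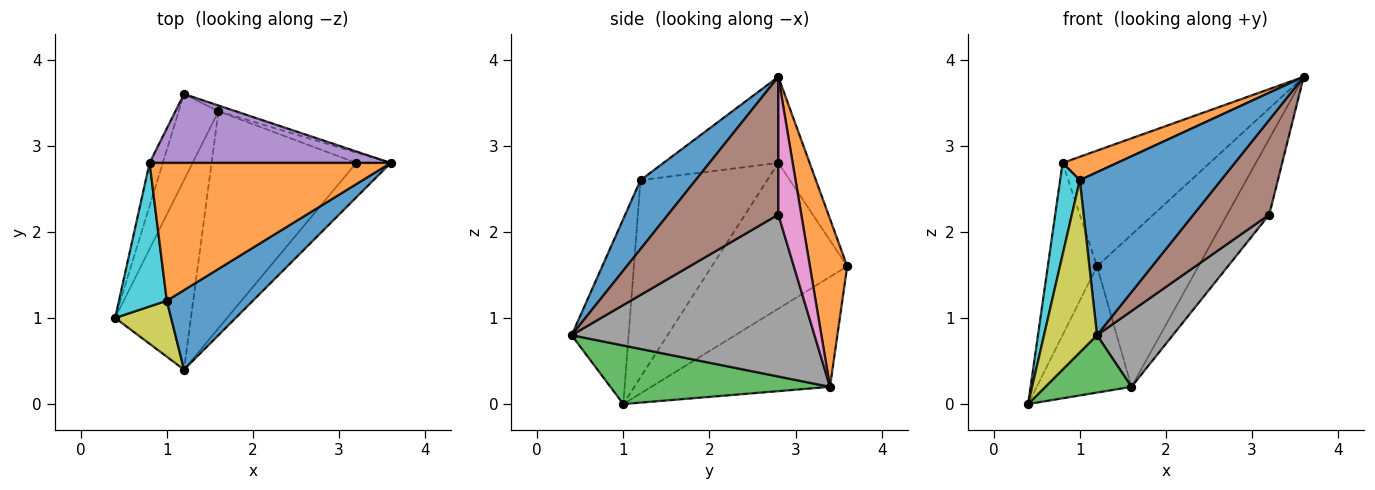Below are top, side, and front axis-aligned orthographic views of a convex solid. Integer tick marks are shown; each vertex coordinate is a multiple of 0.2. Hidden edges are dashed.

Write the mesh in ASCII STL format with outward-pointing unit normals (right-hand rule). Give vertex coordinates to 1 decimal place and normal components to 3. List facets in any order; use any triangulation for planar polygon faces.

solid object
 facet normal -0.842 0.446 -0.304
  outer loop
   vertex 1.6 3.4 0.2
   vertex 0.4 1.0 0.0
   vertex 1.2 3.6 1.6
  endloop
 endfacet
 facet normal 0.345 0.938 -0.035
  outer loop
   vertex 1.6 3.4 0.2
   vertex 1.2 3.6 1.6
   vertex 3.6 2.8 3.8
  endloop
 endfacet
 facet normal 0.595 -0.233 -0.769
  outer loop
   vertex 1.6 3.4 0.2
   vertex 1.2 0.4 0.8
   vertex 0.4 1.0 0.0
  endloop
 endfacet
 facet normal -0.936 0.341 -0.085
  outer loop
   vertex 0.8 2.8 2.8
   vertex 1.2 3.6 1.6
   vertex 0.4 1.0 0.0
  endloop
 endfacet
 facet normal -0.180 0.845 0.503
  outer loop
   vertex 0.8 2.8 2.8
   vertex 3.6 2.8 3.8
   vertex 1.2 3.6 1.6
  endloop
 endfacet
 facet normal 0.807 -0.555 -0.202
  outer loop
   vertex 3.2 2.8 2.2
   vertex 3.6 2.8 3.8
   vertex 1.2 0.4 0.8
  endloop
 endfacet
 facet normal 0.475 0.872 -0.119
  outer loop
   vertex 3.2 2.8 2.2
   vertex 1.6 3.4 0.2
   vertex 3.6 2.8 3.8
  endloop
 endfacet
 facet normal 0.726 -0.227 -0.649
  outer loop
   vertex 3.2 2.8 2.2
   vertex 1.2 0.4 0.8
   vertex 1.6 3.4 0.2
  endloop
 endfacet
 facet normal -0.715 -0.665 0.216
  outer loop
   vertex 1.0 1.2 2.6
   vertex 0.4 1.0 0.0
   vertex 1.2 0.4 0.8
  endloop
 endfacet
 facet normal -0.961 -0.149 0.233
  outer loop
   vertex 1.0 1.2 2.6
   vertex 0.8 2.8 2.8
   vertex 0.4 1.0 0.0
  endloop
 endfacet
 facet normal 0.331 -0.848 0.414
  outer loop
   vertex 1.0 1.2 2.6
   vertex 1.2 0.4 0.8
   vertex 3.6 2.8 3.8
  endloop
 endfacet
 facet normal -0.332 -0.158 0.930
  outer loop
   vertex 1.0 1.2 2.6
   vertex 3.6 2.8 3.8
   vertex 0.8 2.8 2.8
  endloop
 endfacet
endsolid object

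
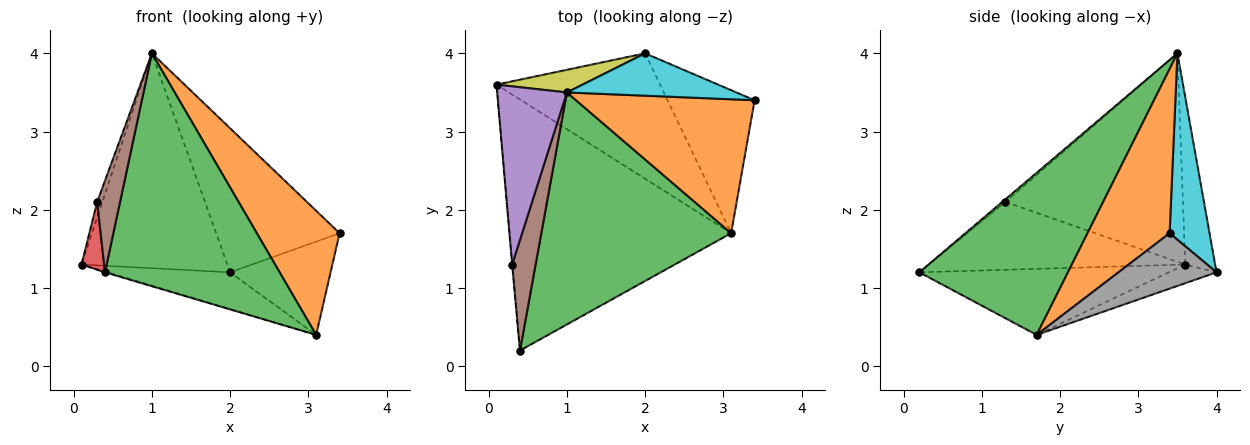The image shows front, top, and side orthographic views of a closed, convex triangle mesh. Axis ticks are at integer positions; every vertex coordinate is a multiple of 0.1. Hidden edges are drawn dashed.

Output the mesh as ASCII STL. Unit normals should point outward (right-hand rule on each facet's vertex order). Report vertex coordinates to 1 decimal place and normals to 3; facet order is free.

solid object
 facet normal -0.286 0.003 -0.958
  outer loop
   vertex 3.1 1.7 0.4
   vertex 0.4 0.2 1.2
   vertex 0.1 3.6 1.3
  endloop
 endfacet
 facet normal 0.559 -0.564 0.608
  outer loop
   vertex 3.1 1.7 0.4
   vertex 3.4 3.4 1.7
   vertex 1.0 3.5 4.0
  endloop
 endfacet
 facet normal 0.516 -0.607 0.604
  outer loop
   vertex 3.1 1.7 0.4
   vertex 1.0 3.5 4.0
   vertex 0.4 0.2 1.2
  endloop
 endfacet
 facet normal -0.996 -0.088 -0.003
  outer loop
   vertex 0.3 1.3 2.1
   vertex 0.1 3.6 1.3
   vertex 0.4 0.2 1.2
  endloop
 endfacet
 facet normal -0.948 0.028 0.317
  outer loop
   vertex 0.3 1.3 2.1
   vertex 1.0 3.5 4.0
   vertex 0.1 3.6 1.3
  endloop
 endfacet
 facet normal -0.085 -0.636 0.767
  outer loop
   vertex 0.3 1.3 2.1
   vertex 0.4 0.2 1.2
   vertex 1.0 3.5 4.0
  endloop
 endfacet
 facet normal -0.109 0.280 -0.954
  outer loop
   vertex 2.0 4.0 1.2
   vertex 3.1 1.7 0.4
   vertex 0.1 3.6 1.3
  endloop
 endfacet
 facet normal 0.471 0.482 -0.739
  outer loop
   vertex 2.0 4.0 1.2
   vertex 3.4 3.4 1.7
   vertex 3.1 1.7 0.4
  endloop
 endfacet
 facet normal -0.200 0.974 0.103
  outer loop
   vertex 2.0 4.0 1.2
   vertex 0.1 3.6 1.3
   vertex 1.0 3.5 4.0
  endloop
 endfacet
 facet normal 0.296 0.916 0.269
  outer loop
   vertex 2.0 4.0 1.2
   vertex 1.0 3.5 4.0
   vertex 3.4 3.4 1.7
  endloop
 endfacet
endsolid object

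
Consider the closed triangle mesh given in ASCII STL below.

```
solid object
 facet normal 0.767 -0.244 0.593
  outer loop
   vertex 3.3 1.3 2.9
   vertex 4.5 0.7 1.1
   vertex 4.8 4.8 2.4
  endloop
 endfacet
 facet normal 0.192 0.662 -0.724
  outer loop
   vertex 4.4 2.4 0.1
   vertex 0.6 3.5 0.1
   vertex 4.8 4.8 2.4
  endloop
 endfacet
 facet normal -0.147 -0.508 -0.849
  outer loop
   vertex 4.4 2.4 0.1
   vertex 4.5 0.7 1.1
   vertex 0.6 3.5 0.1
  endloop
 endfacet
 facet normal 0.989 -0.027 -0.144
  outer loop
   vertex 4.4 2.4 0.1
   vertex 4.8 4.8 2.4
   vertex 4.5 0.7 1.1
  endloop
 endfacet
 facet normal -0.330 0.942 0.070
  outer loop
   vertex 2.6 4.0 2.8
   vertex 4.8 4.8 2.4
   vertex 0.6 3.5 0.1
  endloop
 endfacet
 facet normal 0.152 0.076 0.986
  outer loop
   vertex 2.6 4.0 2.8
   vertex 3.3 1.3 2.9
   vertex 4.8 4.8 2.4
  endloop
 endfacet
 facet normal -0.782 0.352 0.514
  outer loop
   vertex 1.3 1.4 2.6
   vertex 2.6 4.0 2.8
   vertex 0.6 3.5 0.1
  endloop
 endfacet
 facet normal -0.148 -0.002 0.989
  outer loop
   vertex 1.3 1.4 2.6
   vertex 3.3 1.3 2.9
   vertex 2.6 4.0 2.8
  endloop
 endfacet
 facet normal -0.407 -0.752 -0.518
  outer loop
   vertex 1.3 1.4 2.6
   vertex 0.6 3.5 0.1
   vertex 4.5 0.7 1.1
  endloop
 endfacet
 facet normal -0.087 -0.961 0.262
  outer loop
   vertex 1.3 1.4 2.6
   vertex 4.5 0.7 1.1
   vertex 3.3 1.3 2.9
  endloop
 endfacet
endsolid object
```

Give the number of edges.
15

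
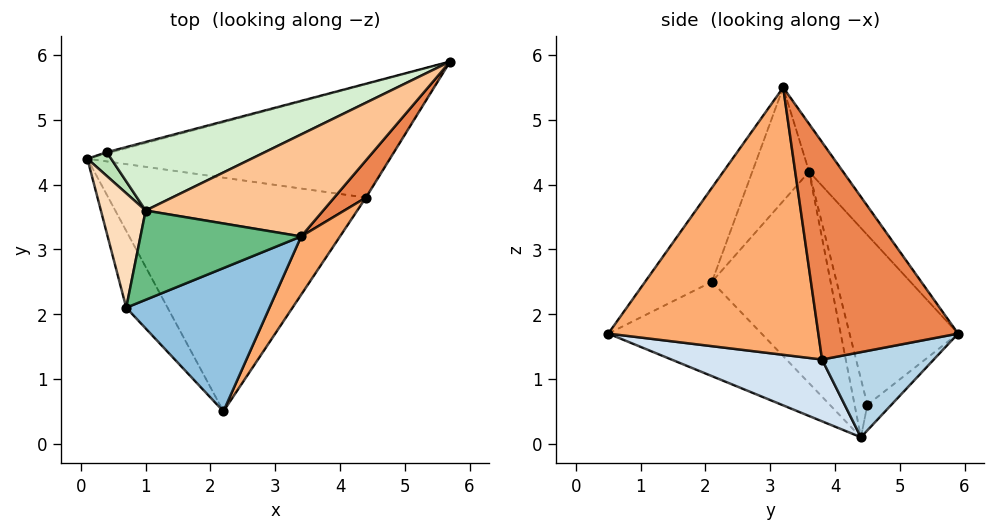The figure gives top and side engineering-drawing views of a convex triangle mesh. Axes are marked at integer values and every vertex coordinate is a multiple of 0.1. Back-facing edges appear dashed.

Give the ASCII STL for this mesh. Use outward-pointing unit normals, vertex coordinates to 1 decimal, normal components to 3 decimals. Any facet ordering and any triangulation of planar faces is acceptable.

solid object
 facet normal -0.765 -0.550 -0.335
  outer loop
   vertex 0.7 2.1 2.5
   vertex 0.1 4.4 0.1
   vertex 2.2 0.5 1.7
  endloop
 endfacet
 facet normal -0.401 -0.682 0.611
  outer loop
   vertex 0.7 2.1 2.5
   vertex 2.2 0.5 1.7
   vertex 3.4 3.2 5.5
  endloop
 endfacet
 facet normal 0.271 0.016 -0.963
  outer loop
   vertex 4.4 3.8 1.3
   vertex 0.1 4.4 0.1
   vertex 5.7 5.9 1.7
  endloop
 endfacet
 facet normal 0.225 -0.264 -0.938
  outer loop
   vertex 4.4 3.8 1.3
   vertex 2.2 0.5 1.7
   vertex 0.1 4.4 0.1
  endloop
 endfacet
 facet normal 0.833 -0.539 0.121
  outer loop
   vertex 4.4 3.8 1.3
   vertex 5.7 5.9 1.7
   vertex 3.4 3.2 5.5
  endloop
 endfacet
 facet normal 0.833 -0.540 0.121
  outer loop
   vertex 4.4 3.8 1.3
   vertex 3.4 3.2 5.5
   vertex 2.2 0.5 1.7
  endloop
 endfacet
 facet normal -0.139 0.845 0.516
  outer loop
   vertex 1.0 3.6 4.2
   vertex 3.4 3.2 5.5
   vertex 5.7 5.9 1.7
  endloop
 endfacet
 facet normal -0.978 -0.039 0.207
  outer loop
   vertex 1.0 3.6 4.2
   vertex 0.1 4.4 0.1
   vertex 0.7 2.1 2.5
  endloop
 endfacet
 facet normal -0.449 -0.629 0.635
  outer loop
   vertex 1.0 3.6 4.2
   vertex 0.7 2.1 2.5
   vertex 3.4 3.2 5.5
  endloop
 endfacet
 facet normal -0.246 0.968 -0.046
  outer loop
   vertex 0.4 4.5 0.6
   vertex 5.7 5.9 1.7
   vertex 0.1 4.4 0.1
  endloop
 endfacet
 facet normal -0.691 0.666 0.282
  outer loop
   vertex 0.4 4.5 0.6
   vertex 0.1 4.4 0.1
   vertex 1.0 3.6 4.2
  endloop
 endfacet
 facet normal -0.299 0.913 0.278
  outer loop
   vertex 0.4 4.5 0.6
   vertex 1.0 3.6 4.2
   vertex 5.7 5.9 1.7
  endloop
 endfacet
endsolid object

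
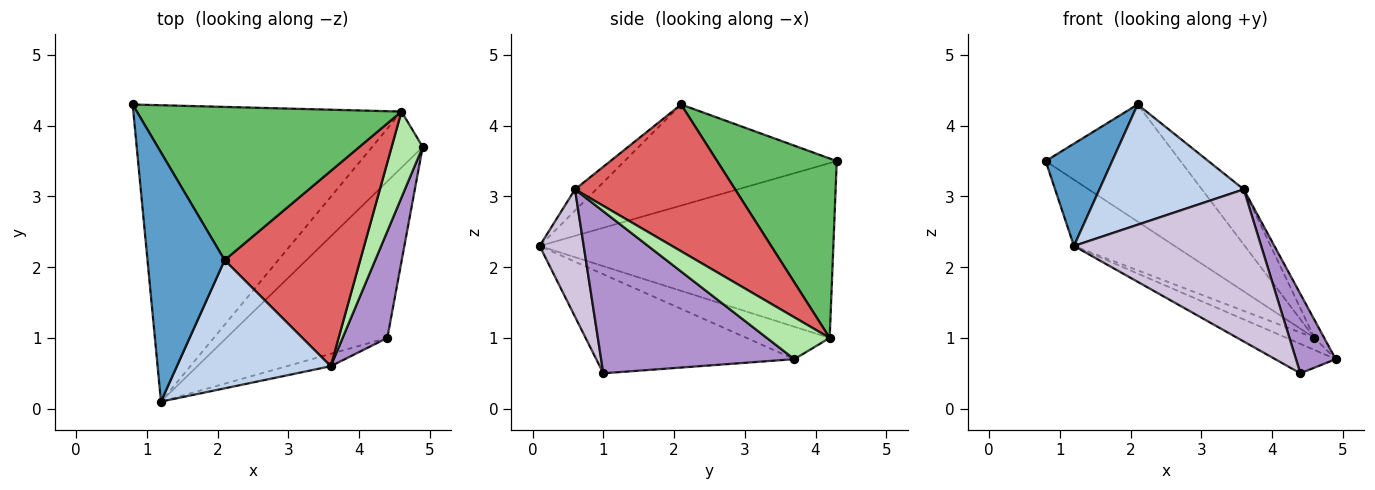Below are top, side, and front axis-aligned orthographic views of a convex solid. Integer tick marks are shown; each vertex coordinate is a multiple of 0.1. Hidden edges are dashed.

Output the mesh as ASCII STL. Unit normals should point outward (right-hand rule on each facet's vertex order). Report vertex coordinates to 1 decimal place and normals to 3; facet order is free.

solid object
 facet normal -0.771 -0.242 0.589
  outer loop
   vertex 2.1 2.1 4.3
   vertex 0.8 4.3 3.5
   vertex 1.2 0.1 2.3
  endloop
 endfacet
 facet normal -0.100 -0.681 0.726
  outer loop
   vertex 3.6 0.6 3.1
   vertex 2.1 2.1 4.3
   vertex 1.2 0.1 2.3
  endloop
 endfacet
 facet normal -0.537 0.184 -0.823
  outer loop
   vertex 4.6 4.2 1.0
   vertex 1.2 0.1 2.3
   vertex 0.8 4.3 3.5
  endloop
 endfacet
 facet normal -0.531 0.178 -0.828
  outer loop
   vertex 4.6 4.2 1.0
   vertex 4.9 3.7 0.7
   vertex 1.2 0.1 2.3
  endloop
 endfacet
 facet normal 0.474 0.535 0.699
  outer loop
   vertex 4.6 4.2 1.0
   vertex 0.8 4.3 3.5
   vertex 2.1 2.1 4.3
  endloop
 endfacet
 facet normal 0.797 0.123 0.591
  outer loop
   vertex 4.6 4.2 1.0
   vertex 3.6 0.6 3.1
   vertex 4.9 3.7 0.7
  endloop
 endfacet
 facet normal 0.721 0.188 0.666
  outer loop
   vertex 4.6 4.2 1.0
   vertex 2.1 2.1 4.3
   vertex 3.6 0.6 3.1
  endloop
 endfacet
 facet normal -0.518 0.158 -0.841
  outer loop
   vertex 4.4 1.0 0.5
   vertex 1.2 0.1 2.3
   vertex 4.9 3.7 0.7
  endloop
 endfacet
 facet normal 0.946 -0.194 0.261
  outer loop
   vertex 4.4 1.0 0.5
   vertex 4.9 3.7 0.7
   vertex 3.6 0.6 3.1
  endloop
 endfacet
 facet normal 0.228 -0.970 -0.079
  outer loop
   vertex 4.4 1.0 0.5
   vertex 3.6 0.6 3.1
   vertex 1.2 0.1 2.3
  endloop
 endfacet
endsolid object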